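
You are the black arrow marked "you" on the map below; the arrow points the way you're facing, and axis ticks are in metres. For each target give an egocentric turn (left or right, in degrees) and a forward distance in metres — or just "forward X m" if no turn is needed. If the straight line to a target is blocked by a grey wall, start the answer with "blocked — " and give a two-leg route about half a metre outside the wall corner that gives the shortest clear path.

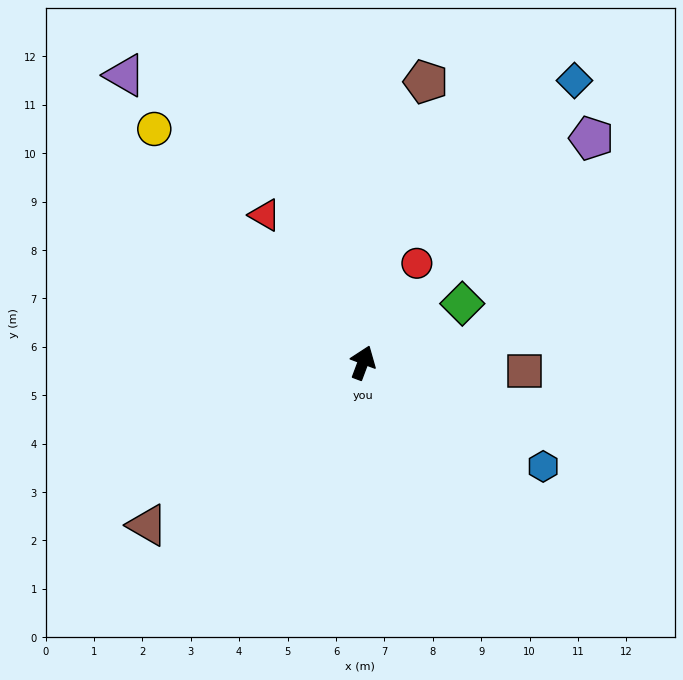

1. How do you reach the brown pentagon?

turn left 8°, forward 5.9 m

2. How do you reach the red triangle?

turn left 54°, forward 3.7 m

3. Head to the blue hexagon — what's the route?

turn right 99°, forward 4.3 m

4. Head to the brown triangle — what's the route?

turn left 148°, forward 5.6 m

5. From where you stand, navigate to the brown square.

turn right 73°, forward 3.3 m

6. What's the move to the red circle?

turn right 8°, forward 2.3 m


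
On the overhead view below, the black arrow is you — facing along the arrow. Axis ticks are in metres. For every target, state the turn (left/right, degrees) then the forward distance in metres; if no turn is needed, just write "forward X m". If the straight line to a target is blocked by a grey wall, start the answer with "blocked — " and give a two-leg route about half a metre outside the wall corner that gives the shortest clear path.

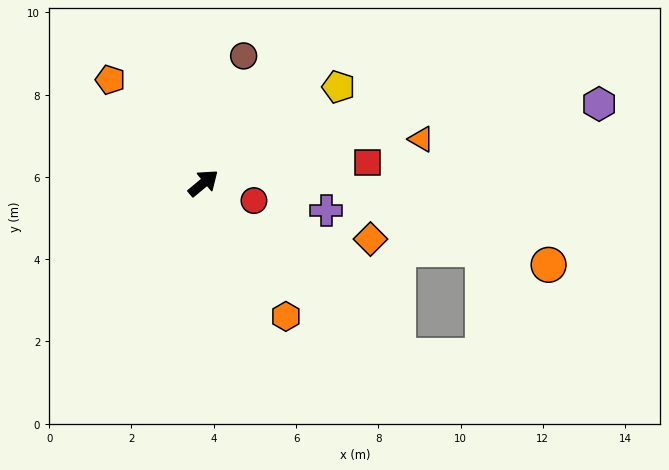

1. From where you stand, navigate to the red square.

turn right 33°, forward 4.0 m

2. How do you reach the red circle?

turn right 59°, forward 1.3 m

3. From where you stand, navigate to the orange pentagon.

turn left 92°, forward 3.4 m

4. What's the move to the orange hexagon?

turn right 98°, forward 3.8 m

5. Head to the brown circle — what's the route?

turn left 33°, forward 3.2 m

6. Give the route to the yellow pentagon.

turn right 4°, forward 4.0 m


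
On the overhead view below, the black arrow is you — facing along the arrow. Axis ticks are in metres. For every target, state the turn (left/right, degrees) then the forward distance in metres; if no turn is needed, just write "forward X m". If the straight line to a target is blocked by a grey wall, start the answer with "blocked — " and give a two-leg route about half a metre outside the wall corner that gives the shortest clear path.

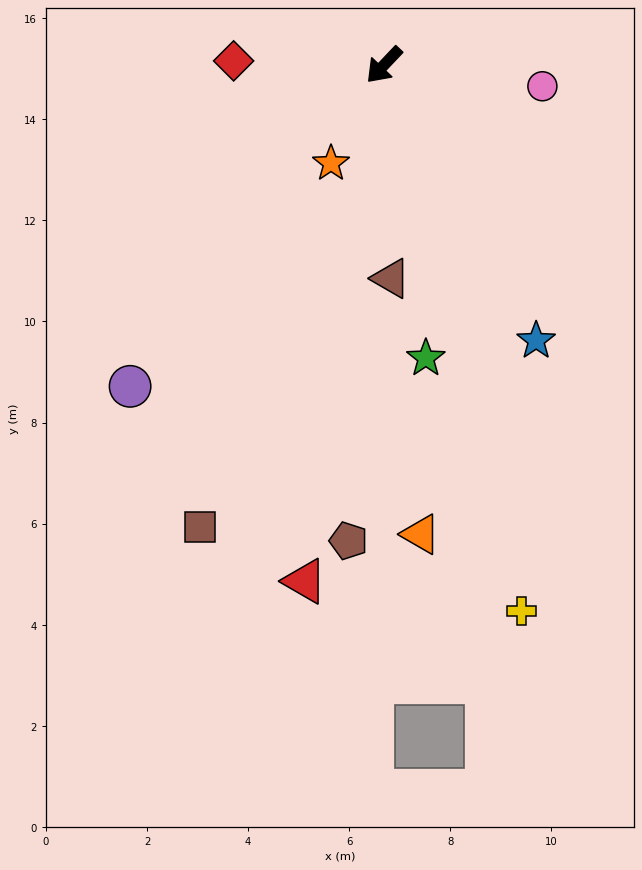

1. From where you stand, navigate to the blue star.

turn left 72°, forward 6.2 m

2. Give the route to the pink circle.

turn left 126°, forward 3.2 m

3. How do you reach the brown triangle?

turn left 45°, forward 4.2 m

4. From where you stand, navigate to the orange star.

turn left 15°, forward 2.2 m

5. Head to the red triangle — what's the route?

turn left 35°, forward 10.3 m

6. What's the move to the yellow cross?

turn left 58°, forward 11.1 m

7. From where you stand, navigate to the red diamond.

turn right 48°, forward 3.0 m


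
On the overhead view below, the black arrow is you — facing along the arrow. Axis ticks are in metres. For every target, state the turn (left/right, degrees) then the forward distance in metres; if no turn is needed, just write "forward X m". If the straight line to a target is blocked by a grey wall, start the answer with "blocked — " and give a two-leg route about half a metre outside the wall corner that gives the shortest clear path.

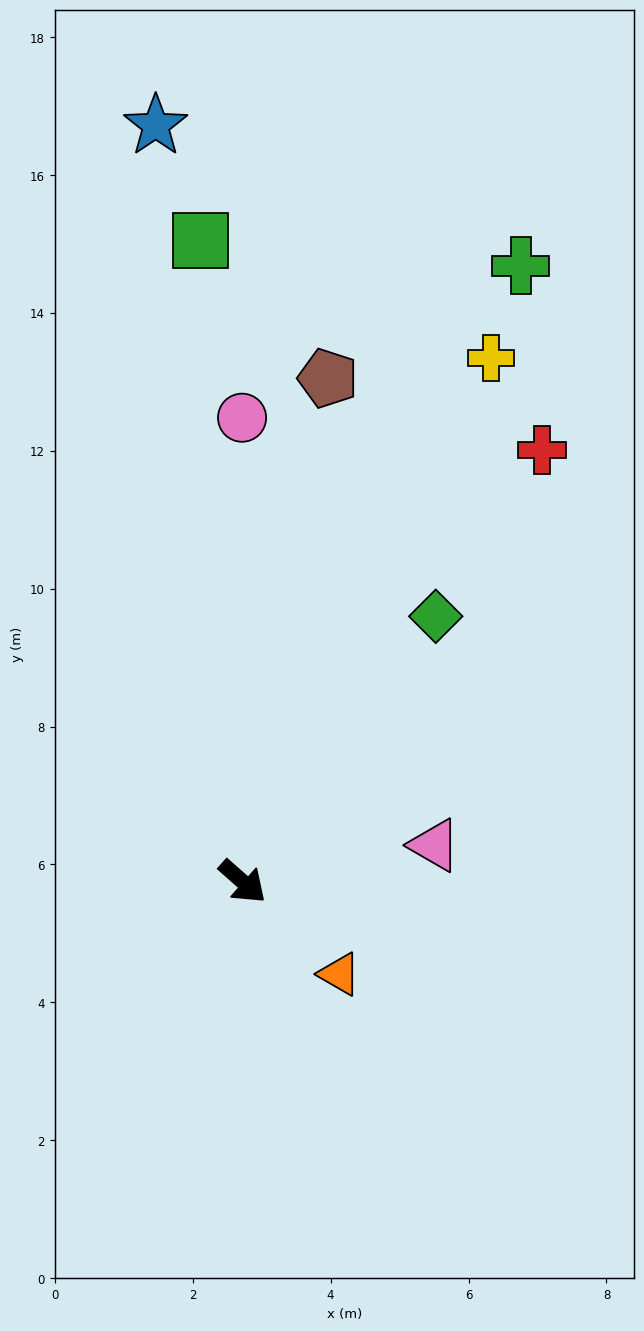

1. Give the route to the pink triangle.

turn left 52°, forward 2.8 m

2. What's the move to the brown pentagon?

turn left 122°, forward 7.4 m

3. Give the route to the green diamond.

turn left 95°, forward 4.8 m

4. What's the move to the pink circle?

turn left 132°, forward 6.7 m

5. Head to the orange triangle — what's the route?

turn right 2°, forward 1.9 m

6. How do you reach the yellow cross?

turn left 106°, forward 8.4 m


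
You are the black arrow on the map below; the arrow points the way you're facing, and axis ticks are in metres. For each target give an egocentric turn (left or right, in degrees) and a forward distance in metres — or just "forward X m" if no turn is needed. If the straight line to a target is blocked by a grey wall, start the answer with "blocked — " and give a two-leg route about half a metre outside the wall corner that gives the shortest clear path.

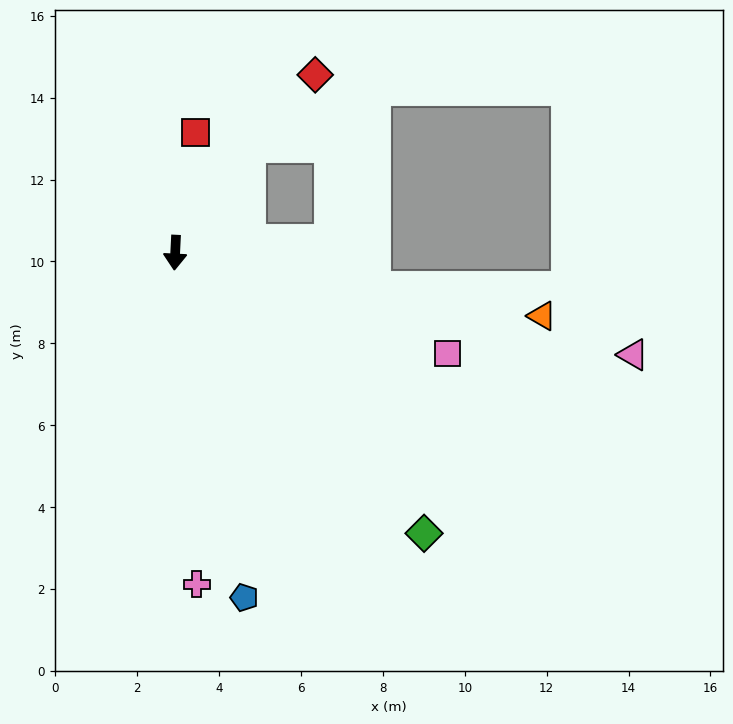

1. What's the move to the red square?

turn left 173°, forward 3.0 m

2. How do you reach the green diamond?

turn left 44°, forward 9.2 m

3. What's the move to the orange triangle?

turn left 83°, forward 9.1 m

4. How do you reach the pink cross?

turn left 7°, forward 8.1 m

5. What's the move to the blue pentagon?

turn left 14°, forward 8.6 m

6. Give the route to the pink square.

turn left 73°, forward 7.1 m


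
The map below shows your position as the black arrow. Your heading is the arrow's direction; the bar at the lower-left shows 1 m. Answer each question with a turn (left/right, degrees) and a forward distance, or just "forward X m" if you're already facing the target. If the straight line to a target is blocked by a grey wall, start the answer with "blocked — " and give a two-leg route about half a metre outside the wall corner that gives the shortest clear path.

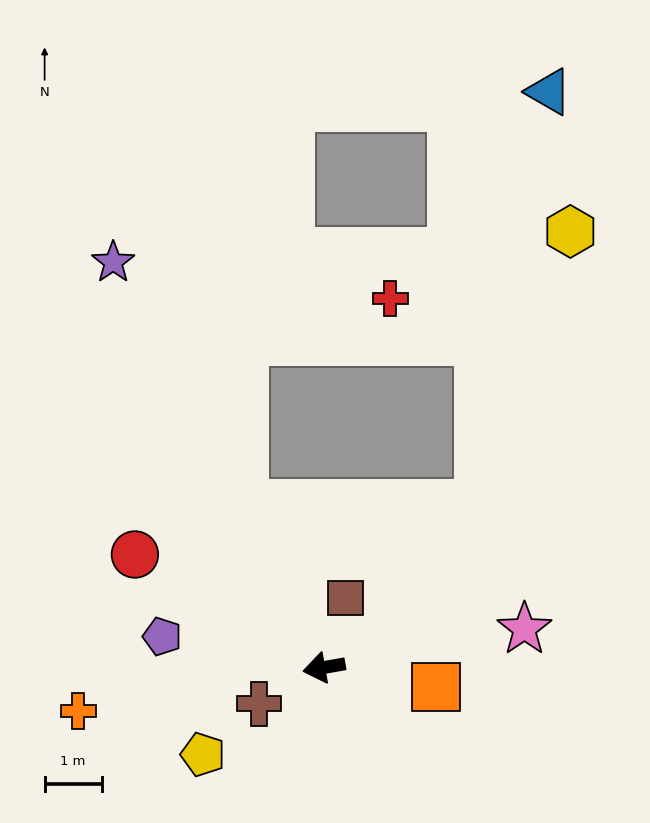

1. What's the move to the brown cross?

turn left 19°, forward 1.3 m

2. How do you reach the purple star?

turn right 73°, forward 8.0 m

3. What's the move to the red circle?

turn right 41°, forward 3.9 m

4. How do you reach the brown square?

turn right 117°, forward 1.3 m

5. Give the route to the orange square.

turn left 160°, forward 2.0 m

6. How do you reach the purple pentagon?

turn right 21°, forward 2.9 m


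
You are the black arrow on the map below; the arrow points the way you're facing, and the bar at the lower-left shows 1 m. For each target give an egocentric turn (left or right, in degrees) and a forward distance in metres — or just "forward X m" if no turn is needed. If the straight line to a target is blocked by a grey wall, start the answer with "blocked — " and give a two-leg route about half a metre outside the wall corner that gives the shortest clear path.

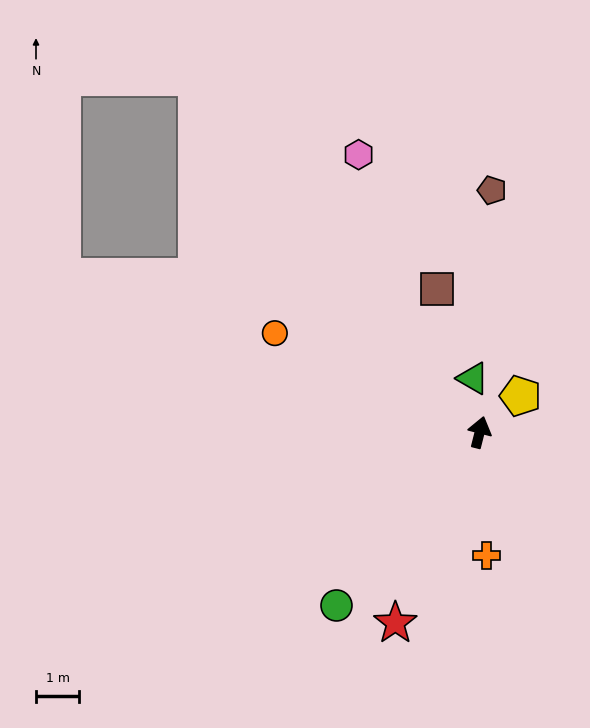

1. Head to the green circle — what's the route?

turn left 155°, forward 5.2 m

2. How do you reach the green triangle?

turn left 21°, forward 1.3 m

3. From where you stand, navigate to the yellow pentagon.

turn right 34°, forward 1.3 m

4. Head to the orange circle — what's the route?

turn left 78°, forward 5.2 m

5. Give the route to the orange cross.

turn right 163°, forward 2.8 m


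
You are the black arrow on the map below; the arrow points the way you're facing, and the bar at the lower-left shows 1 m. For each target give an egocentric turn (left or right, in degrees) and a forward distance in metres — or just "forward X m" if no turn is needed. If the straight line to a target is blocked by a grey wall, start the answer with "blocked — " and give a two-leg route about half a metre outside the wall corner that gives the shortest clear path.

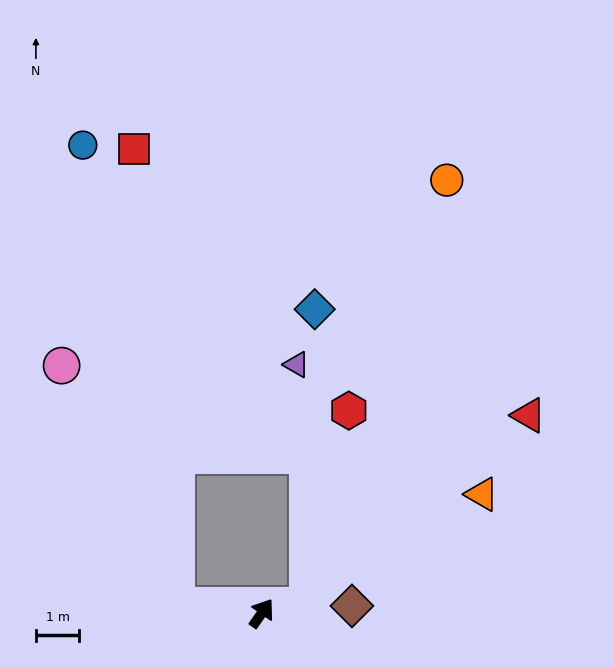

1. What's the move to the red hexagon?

blocked — turn right 46°, forward 1.1 m, then turn left 69°, forward 4.6 m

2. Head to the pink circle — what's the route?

blocked — turn left 120°, forward 2.0 m, then turn right 60°, forward 6.2 m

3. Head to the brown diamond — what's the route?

turn right 51°, forward 2.1 m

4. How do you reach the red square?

blocked — turn left 120°, forward 2.0 m, then turn right 80°, forward 10.6 m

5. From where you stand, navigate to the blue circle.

blocked — turn left 120°, forward 2.0 m, then turn right 74°, forward 10.9 m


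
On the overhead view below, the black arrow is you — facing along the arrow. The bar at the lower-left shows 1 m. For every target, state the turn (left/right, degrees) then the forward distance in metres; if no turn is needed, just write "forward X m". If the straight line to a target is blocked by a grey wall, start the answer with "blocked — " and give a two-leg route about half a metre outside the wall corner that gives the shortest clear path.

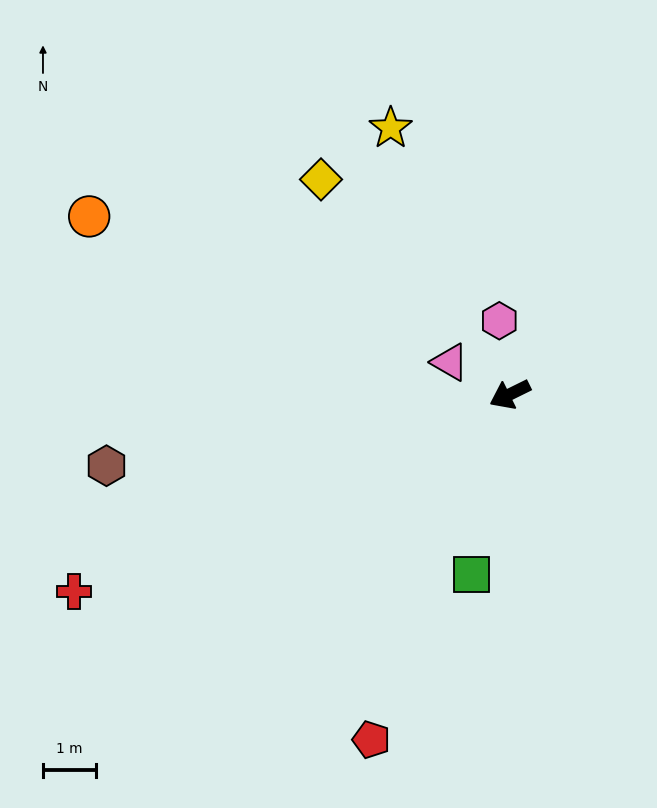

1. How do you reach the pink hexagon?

turn right 108°, forward 1.4 m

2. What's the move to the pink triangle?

turn right 54°, forward 1.3 m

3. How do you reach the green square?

turn left 52°, forward 3.5 m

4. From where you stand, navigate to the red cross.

forward 9.0 m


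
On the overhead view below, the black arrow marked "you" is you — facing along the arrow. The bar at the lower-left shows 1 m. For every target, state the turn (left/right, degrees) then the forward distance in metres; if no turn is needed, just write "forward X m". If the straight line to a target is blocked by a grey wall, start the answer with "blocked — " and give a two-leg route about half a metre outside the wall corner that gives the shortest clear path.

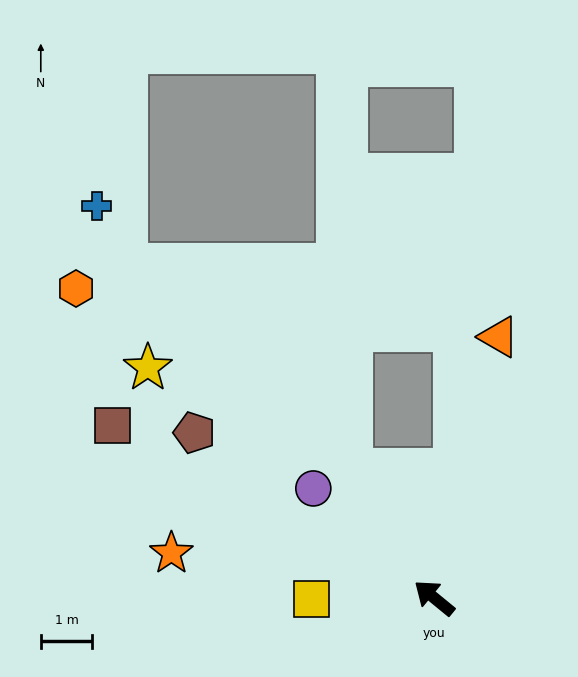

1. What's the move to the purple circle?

turn right 3°, forward 3.2 m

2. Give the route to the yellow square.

turn left 40°, forward 2.4 m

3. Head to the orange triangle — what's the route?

turn right 65°, forward 5.2 m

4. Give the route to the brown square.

turn left 11°, forward 7.1 m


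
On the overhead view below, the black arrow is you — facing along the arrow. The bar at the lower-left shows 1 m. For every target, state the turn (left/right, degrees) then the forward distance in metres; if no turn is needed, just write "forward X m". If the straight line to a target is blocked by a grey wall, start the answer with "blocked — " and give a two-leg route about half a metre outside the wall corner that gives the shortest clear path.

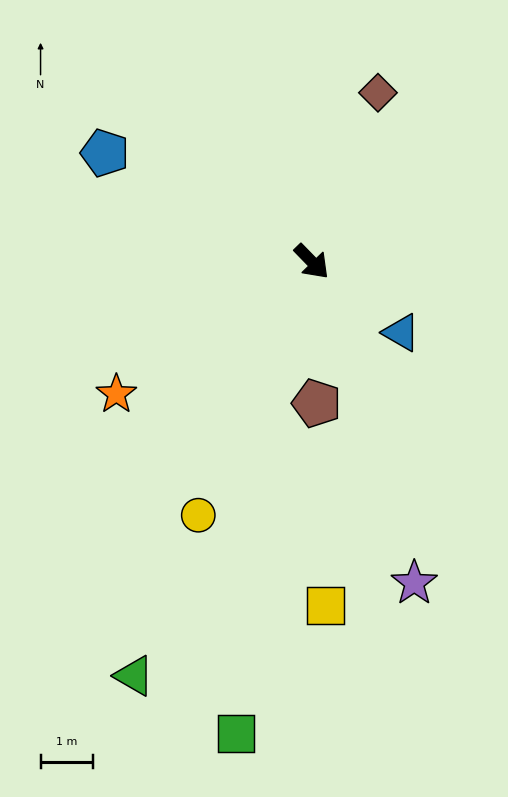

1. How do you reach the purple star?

turn right 27°, forward 6.4 m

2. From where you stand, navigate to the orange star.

turn right 100°, forward 4.5 m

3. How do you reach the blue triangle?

turn left 7°, forward 2.2 m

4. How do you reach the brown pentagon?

turn right 42°, forward 2.7 m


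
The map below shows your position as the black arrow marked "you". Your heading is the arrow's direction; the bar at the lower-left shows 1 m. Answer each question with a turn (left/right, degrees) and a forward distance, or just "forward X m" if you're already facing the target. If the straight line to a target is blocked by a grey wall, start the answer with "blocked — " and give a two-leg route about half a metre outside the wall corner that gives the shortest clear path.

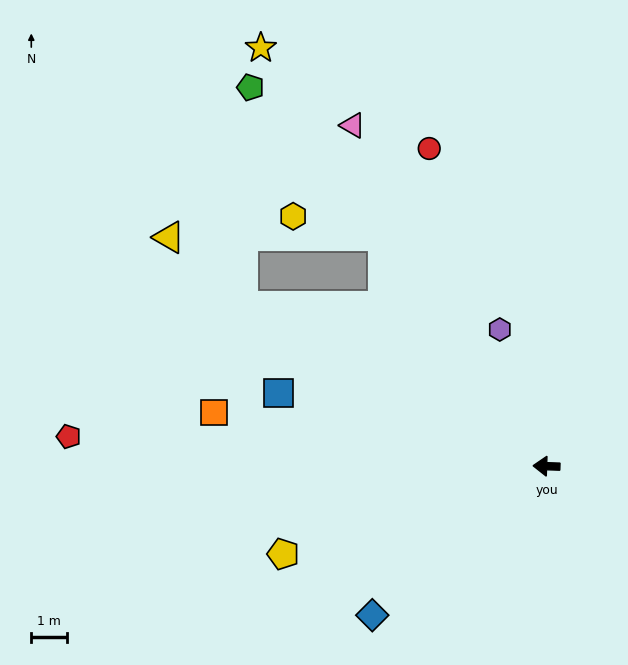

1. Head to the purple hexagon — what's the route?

turn right 69°, forward 4.1 m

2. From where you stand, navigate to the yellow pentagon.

turn left 20°, forward 7.8 m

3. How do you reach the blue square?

turn right 13°, forward 7.8 m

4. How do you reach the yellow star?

turn right 54°, forward 14.2 m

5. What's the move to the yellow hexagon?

blocked — turn right 53°, forward 8.0 m, then turn left 43°, forward 2.6 m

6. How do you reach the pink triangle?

turn right 58°, forward 11.0 m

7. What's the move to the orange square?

turn right 7°, forward 9.5 m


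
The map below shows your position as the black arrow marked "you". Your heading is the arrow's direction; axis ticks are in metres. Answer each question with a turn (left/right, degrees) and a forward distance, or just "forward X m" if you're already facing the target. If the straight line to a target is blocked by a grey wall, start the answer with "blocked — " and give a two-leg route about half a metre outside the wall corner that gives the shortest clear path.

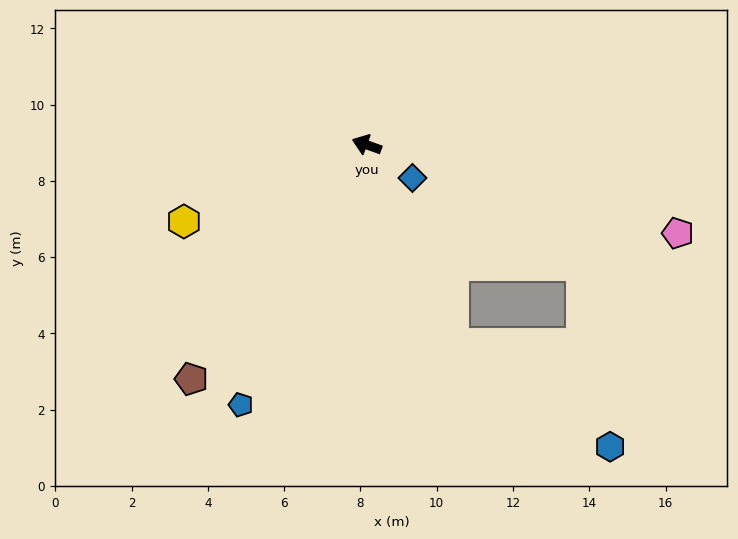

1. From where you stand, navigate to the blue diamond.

turn left 164°, forward 1.5 m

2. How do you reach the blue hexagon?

blocked — turn left 133°, forward 5.7 m, then turn left 34°, forward 4.9 m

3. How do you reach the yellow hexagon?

turn left 42°, forward 5.2 m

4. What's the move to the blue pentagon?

turn left 84°, forward 7.6 m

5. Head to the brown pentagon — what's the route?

turn left 73°, forward 7.7 m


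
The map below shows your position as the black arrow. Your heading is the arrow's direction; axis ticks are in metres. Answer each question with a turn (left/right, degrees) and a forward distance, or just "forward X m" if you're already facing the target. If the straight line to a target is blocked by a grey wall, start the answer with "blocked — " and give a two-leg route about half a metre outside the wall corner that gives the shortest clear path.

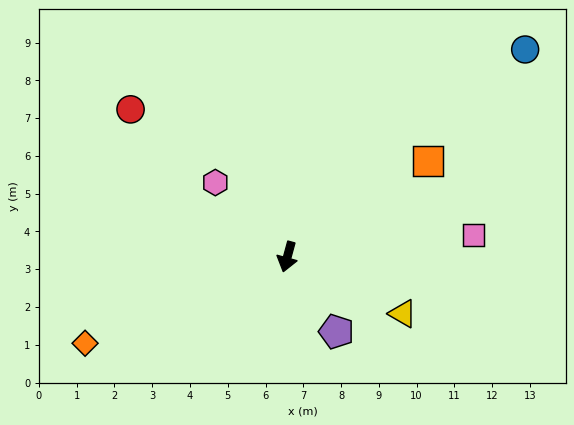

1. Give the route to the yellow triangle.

turn left 79°, forward 3.4 m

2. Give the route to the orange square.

turn left 140°, forward 4.5 m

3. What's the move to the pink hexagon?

turn right 121°, forward 2.7 m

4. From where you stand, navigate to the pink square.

turn left 112°, forward 5.0 m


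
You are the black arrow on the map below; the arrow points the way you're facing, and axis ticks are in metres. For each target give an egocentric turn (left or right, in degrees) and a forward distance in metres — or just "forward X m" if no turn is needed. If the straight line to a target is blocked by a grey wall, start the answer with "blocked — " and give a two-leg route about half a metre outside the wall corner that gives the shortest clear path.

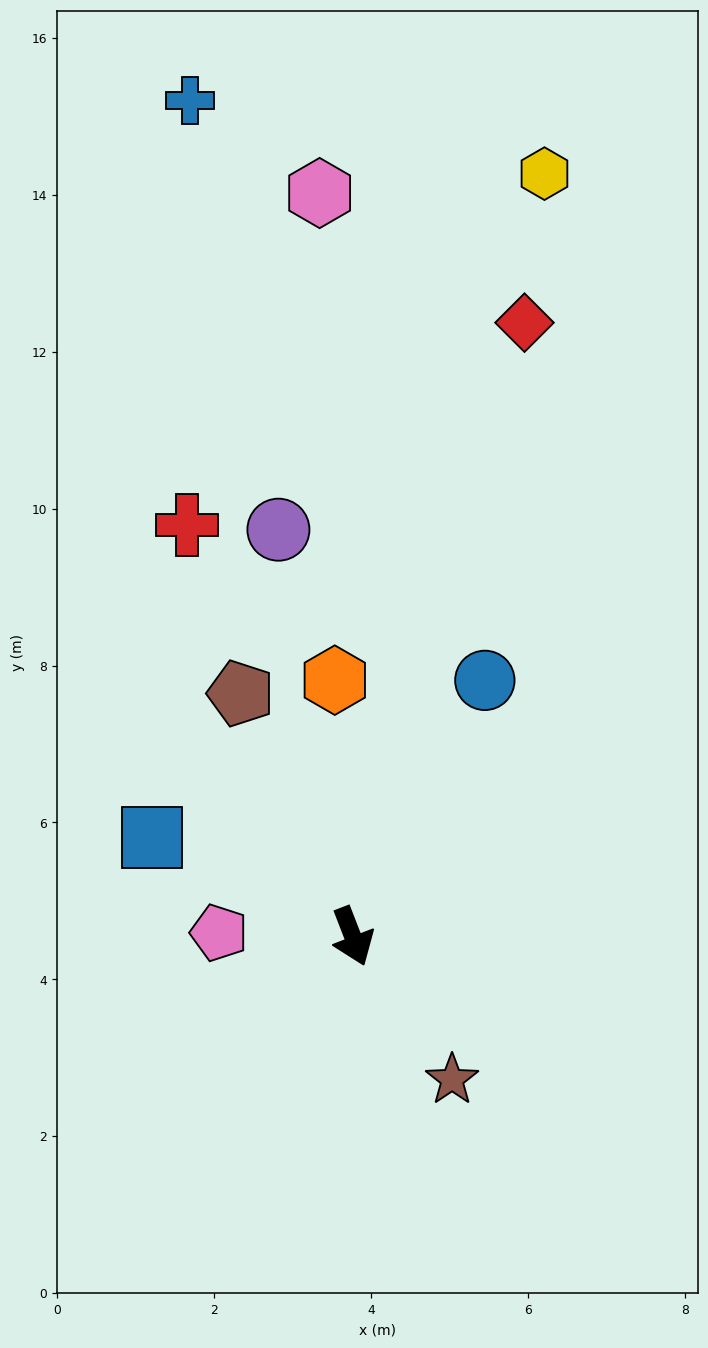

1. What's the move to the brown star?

turn left 14°, forward 2.2 m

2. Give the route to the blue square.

turn right 137°, forward 2.9 m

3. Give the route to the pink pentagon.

turn right 113°, forward 1.7 m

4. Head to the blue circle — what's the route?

turn left 131°, forward 3.7 m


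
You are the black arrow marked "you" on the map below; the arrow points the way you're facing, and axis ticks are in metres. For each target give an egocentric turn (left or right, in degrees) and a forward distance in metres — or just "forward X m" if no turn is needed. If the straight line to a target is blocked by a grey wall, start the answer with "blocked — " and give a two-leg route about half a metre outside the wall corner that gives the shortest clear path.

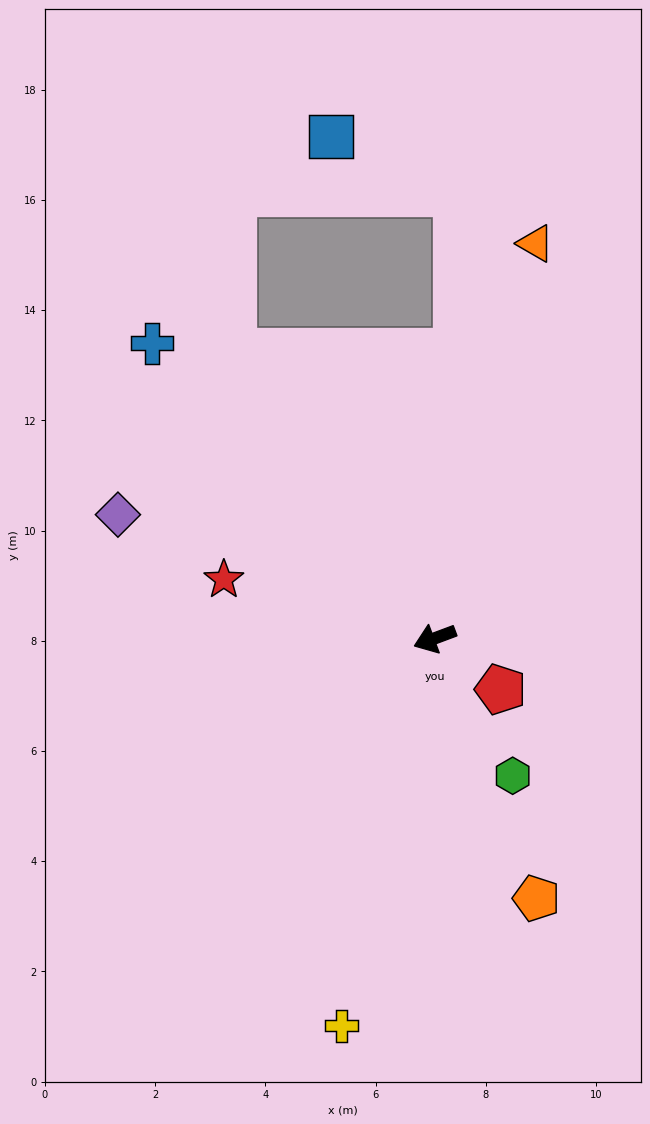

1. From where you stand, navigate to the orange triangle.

turn right 125°, forward 7.4 m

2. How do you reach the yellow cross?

turn left 56°, forward 7.2 m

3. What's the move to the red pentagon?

turn left 122°, forward 1.5 m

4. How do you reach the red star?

turn right 36°, forward 4.0 m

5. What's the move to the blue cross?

turn right 67°, forward 7.4 m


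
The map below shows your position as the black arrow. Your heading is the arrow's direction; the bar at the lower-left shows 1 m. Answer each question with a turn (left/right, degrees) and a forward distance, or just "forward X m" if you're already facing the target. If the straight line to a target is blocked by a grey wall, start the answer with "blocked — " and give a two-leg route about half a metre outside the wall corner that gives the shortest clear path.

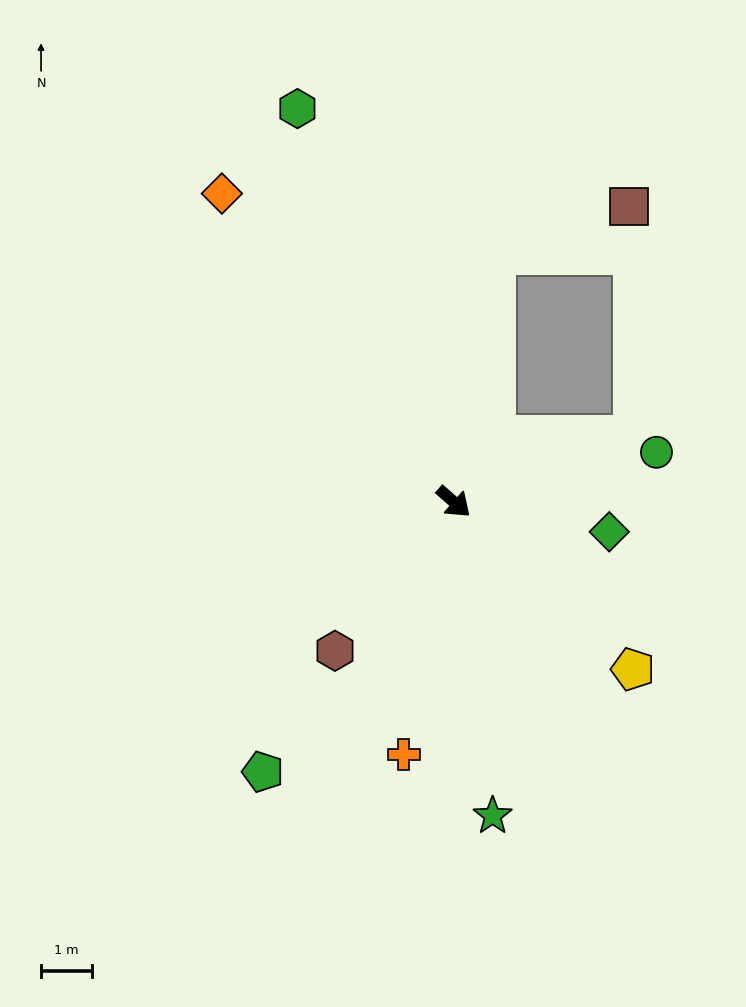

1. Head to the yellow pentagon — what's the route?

forward 4.8 m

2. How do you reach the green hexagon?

turn left 153°, forward 8.2 m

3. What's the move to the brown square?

blocked — turn left 122°, forward 4.9 m, then turn right 62°, forward 2.8 m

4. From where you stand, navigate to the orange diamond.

turn left 168°, forward 7.5 m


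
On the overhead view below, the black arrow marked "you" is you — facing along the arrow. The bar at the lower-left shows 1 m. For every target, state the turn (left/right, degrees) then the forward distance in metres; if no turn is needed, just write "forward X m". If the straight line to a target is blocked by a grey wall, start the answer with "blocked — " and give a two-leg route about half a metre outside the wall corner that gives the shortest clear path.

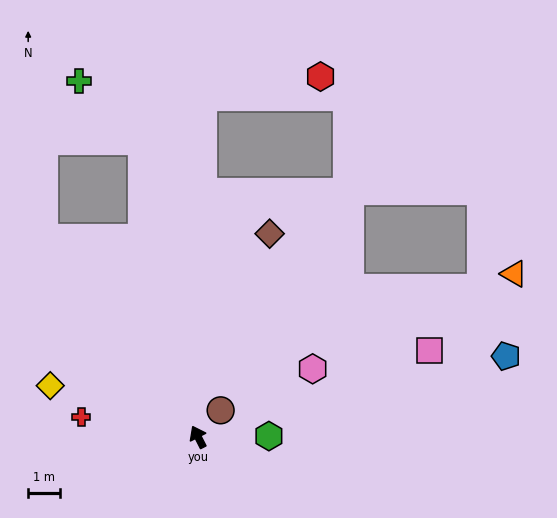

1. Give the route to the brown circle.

turn right 67°, forward 1.1 m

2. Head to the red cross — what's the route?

turn left 53°, forward 3.7 m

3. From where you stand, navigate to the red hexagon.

blocked — turn right 28°, forward 10.7 m, then turn right 79°, forward 3.8 m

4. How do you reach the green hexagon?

turn right 116°, forward 2.2 m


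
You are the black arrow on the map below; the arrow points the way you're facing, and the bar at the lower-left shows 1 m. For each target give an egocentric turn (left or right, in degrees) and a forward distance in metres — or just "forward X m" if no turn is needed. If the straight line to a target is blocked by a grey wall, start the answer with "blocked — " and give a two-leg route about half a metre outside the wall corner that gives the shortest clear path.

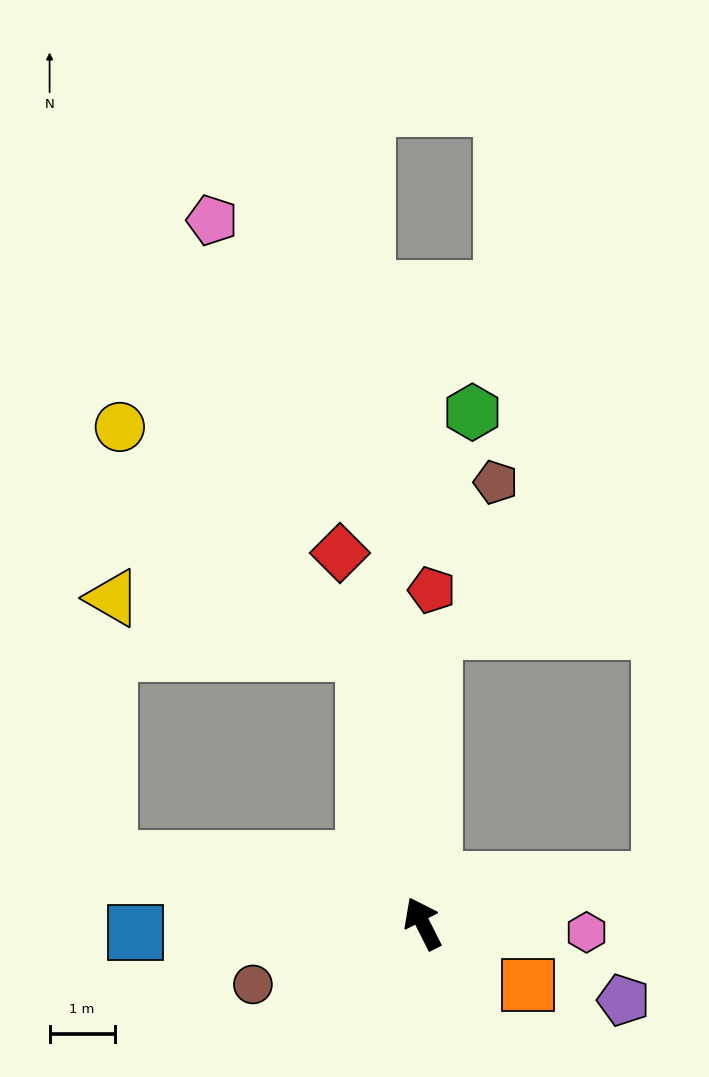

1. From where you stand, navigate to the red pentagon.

turn right 28°, forward 5.1 m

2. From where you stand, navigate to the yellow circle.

blocked — turn right 14°, forward 4.2 m, then turn left 34°, forward 5.1 m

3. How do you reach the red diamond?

turn right 14°, forward 5.8 m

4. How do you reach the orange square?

turn right 147°, forward 1.9 m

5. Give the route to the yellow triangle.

blocked — turn right 14°, forward 4.2 m, then turn left 65°, forward 3.9 m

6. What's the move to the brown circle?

turn left 83°, forward 2.8 m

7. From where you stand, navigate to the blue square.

turn left 65°, forward 4.4 m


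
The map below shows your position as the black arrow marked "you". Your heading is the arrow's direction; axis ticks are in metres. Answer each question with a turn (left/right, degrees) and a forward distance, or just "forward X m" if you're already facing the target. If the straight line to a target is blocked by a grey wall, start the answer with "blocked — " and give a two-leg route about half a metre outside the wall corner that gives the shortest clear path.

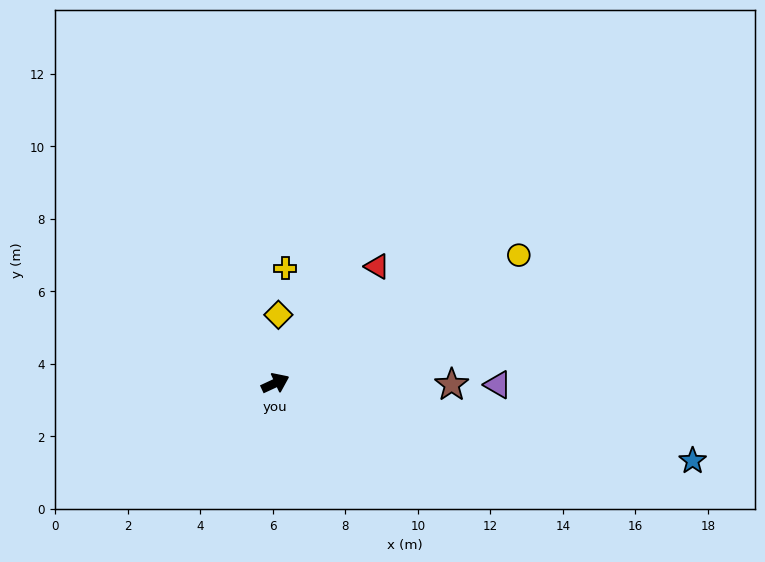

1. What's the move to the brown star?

turn right 25°, forward 4.9 m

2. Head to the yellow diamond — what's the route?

turn left 63°, forward 1.9 m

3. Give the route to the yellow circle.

turn left 3°, forward 7.6 m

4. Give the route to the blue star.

turn right 35°, forward 11.7 m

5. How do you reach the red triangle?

turn left 24°, forward 4.3 m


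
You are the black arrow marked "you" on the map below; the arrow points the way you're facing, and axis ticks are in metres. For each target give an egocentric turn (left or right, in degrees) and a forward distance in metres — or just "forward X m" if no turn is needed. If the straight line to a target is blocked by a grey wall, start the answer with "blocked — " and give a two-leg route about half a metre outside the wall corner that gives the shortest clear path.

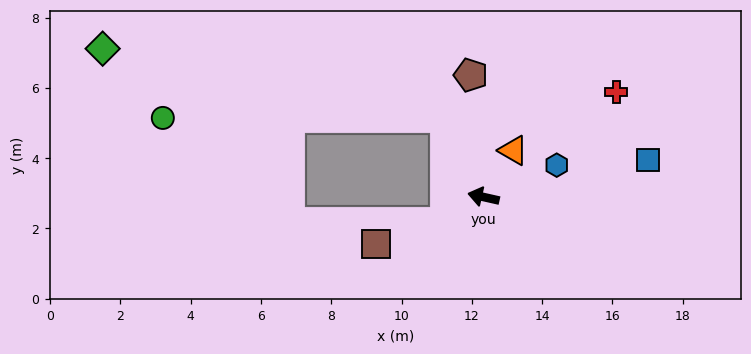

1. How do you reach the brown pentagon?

turn right 71°, forward 3.5 m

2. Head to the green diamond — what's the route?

blocked — turn right 51°, forward 2.5 m, then turn left 52°, forward 9.9 m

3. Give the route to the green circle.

blocked — turn right 51°, forward 2.5 m, then turn left 64°, forward 8.0 m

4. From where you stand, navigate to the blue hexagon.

turn right 144°, forward 2.3 m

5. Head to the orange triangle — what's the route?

turn right 110°, forward 1.6 m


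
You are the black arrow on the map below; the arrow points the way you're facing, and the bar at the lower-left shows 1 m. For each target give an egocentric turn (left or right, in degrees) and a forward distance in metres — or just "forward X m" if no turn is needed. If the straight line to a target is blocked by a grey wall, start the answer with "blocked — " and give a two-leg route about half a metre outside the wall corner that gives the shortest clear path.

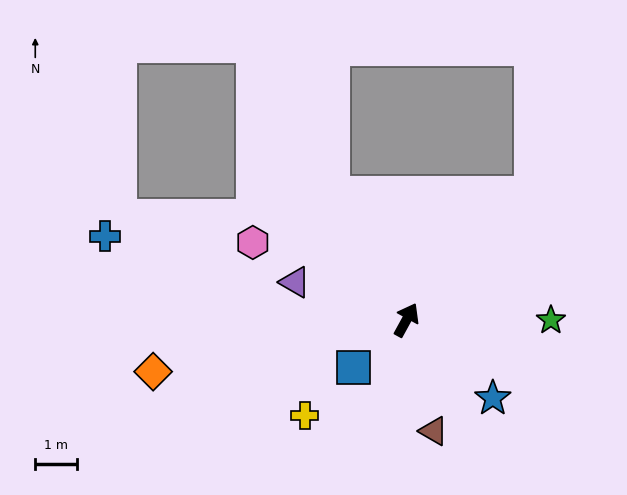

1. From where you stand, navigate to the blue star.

turn right 103°, forward 2.8 m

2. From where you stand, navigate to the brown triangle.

turn right 138°, forward 2.7 m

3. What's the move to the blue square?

turn left 161°, forward 1.7 m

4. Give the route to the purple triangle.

turn left 100°, forward 2.8 m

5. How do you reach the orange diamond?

turn left 130°, forward 6.1 m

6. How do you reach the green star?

turn right 61°, forward 3.4 m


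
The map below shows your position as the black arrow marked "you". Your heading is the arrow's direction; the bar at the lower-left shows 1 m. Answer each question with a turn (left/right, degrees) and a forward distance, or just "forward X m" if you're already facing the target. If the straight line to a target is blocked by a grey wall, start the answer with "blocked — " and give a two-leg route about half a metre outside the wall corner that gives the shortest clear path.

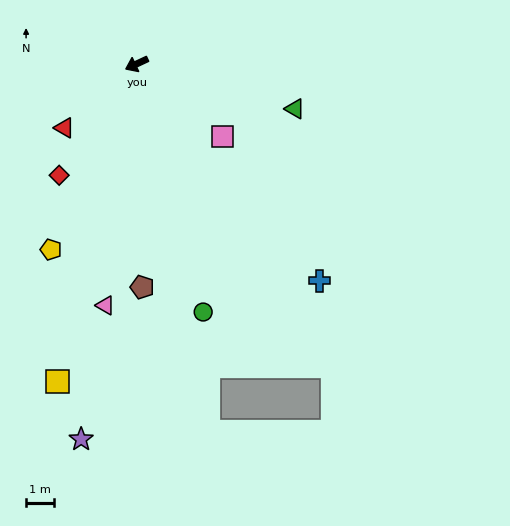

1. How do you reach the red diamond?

turn left 30°, forward 4.8 m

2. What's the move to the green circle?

turn left 80°, forward 9.1 m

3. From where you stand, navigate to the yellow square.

turn left 51°, forward 11.6 m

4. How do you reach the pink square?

turn left 115°, forward 4.0 m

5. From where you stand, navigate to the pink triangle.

turn left 58°, forward 8.6 m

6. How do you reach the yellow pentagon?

turn left 40°, forward 7.2 m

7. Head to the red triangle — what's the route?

turn left 16°, forward 3.4 m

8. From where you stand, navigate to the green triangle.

turn left 139°, forward 5.8 m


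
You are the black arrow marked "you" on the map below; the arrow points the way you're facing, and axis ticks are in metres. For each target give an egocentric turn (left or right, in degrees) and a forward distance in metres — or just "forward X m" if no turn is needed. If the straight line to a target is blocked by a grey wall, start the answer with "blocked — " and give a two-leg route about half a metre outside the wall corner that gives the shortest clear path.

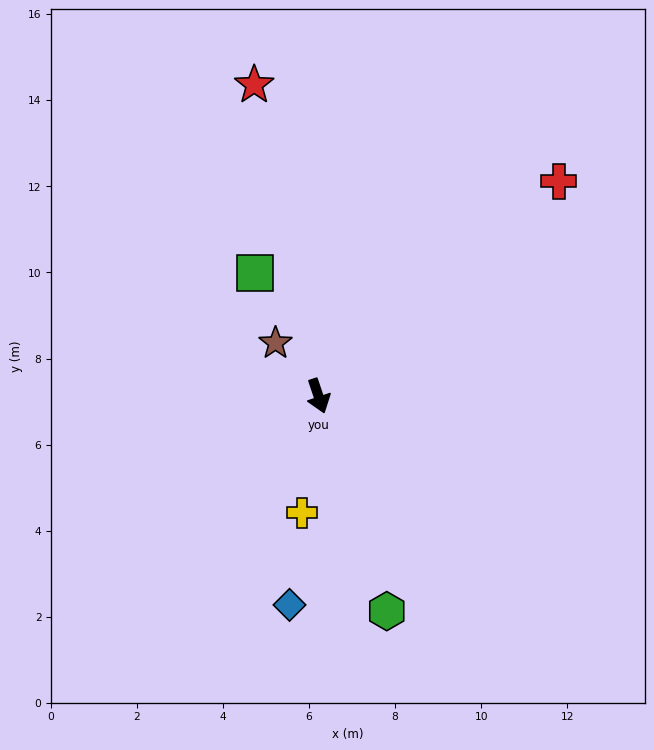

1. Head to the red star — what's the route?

turn left 173°, forward 7.4 m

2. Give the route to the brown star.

turn right 160°, forward 1.6 m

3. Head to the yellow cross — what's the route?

turn right 27°, forward 2.7 m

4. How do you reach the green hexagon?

forward 5.2 m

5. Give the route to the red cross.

turn left 113°, forward 7.5 m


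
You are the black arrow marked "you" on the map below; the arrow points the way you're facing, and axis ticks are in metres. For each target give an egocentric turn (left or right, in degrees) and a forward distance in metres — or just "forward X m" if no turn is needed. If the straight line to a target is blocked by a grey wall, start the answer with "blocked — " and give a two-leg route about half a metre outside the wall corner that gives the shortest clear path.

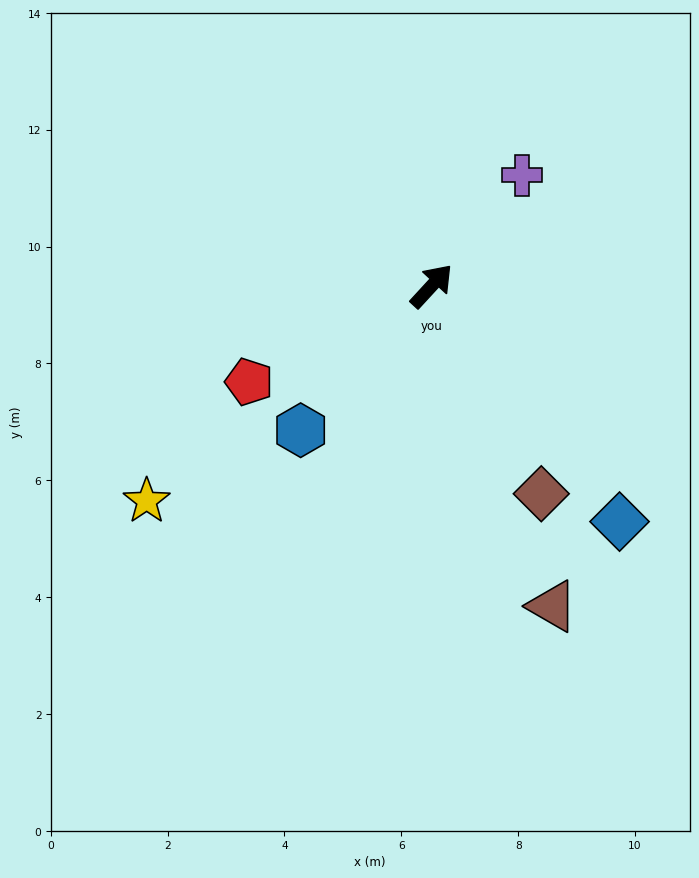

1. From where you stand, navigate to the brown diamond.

turn right 110°, forward 4.0 m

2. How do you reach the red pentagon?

turn left 160°, forward 3.5 m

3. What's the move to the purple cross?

turn left 3°, forward 2.4 m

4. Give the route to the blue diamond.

turn right 99°, forward 5.2 m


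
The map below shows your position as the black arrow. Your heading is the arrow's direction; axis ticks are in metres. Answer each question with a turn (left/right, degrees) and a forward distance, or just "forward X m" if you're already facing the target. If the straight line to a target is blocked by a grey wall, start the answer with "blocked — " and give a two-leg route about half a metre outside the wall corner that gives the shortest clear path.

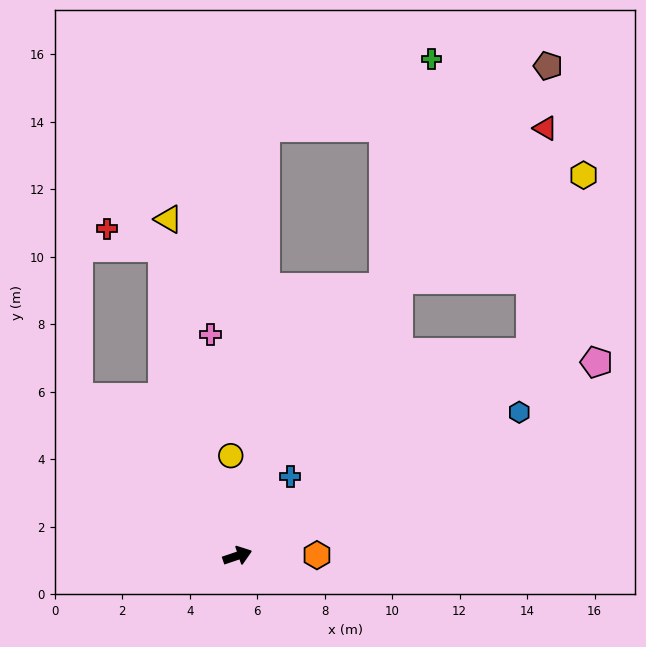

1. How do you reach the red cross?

blocked — turn left 85°, forward 9.4 m, then turn left 57°, forward 1.7 m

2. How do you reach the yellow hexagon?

blocked — turn left 16°, forward 10.6 m, then turn left 39°, forward 5.5 m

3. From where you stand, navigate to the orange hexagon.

turn right 18°, forward 2.4 m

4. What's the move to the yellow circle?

turn left 75°, forward 3.0 m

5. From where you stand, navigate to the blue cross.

turn left 38°, forward 2.8 m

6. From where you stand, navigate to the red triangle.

blocked — turn left 16°, forward 10.6 m, then turn left 51°, forward 6.7 m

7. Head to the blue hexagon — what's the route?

turn left 8°, forward 9.4 m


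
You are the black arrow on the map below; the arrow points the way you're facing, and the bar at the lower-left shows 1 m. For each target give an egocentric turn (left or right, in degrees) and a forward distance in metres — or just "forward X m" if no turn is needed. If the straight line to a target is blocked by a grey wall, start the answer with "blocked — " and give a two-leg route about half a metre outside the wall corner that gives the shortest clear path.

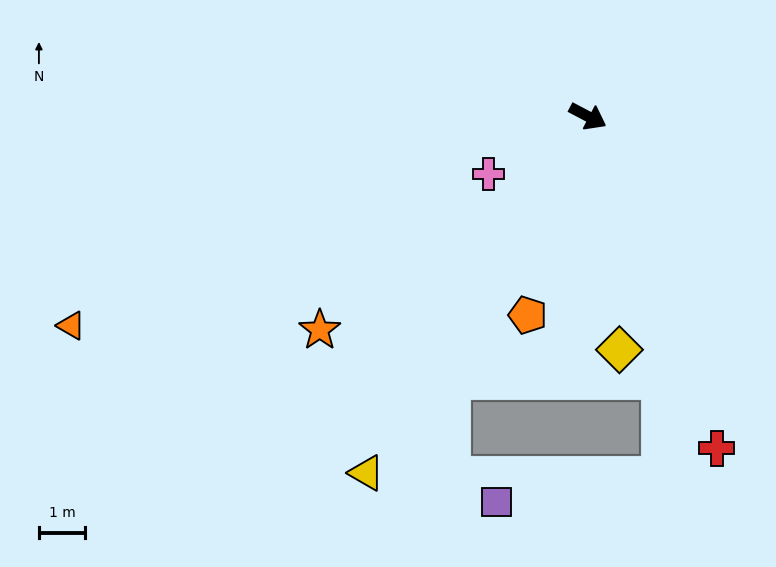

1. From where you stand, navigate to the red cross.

turn right 41°, forward 7.7 m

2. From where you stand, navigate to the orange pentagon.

turn right 79°, forward 4.5 m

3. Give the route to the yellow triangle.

turn right 94°, forward 9.1 m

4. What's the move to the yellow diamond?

turn right 55°, forward 5.1 m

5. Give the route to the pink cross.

turn right 122°, forward 2.5 m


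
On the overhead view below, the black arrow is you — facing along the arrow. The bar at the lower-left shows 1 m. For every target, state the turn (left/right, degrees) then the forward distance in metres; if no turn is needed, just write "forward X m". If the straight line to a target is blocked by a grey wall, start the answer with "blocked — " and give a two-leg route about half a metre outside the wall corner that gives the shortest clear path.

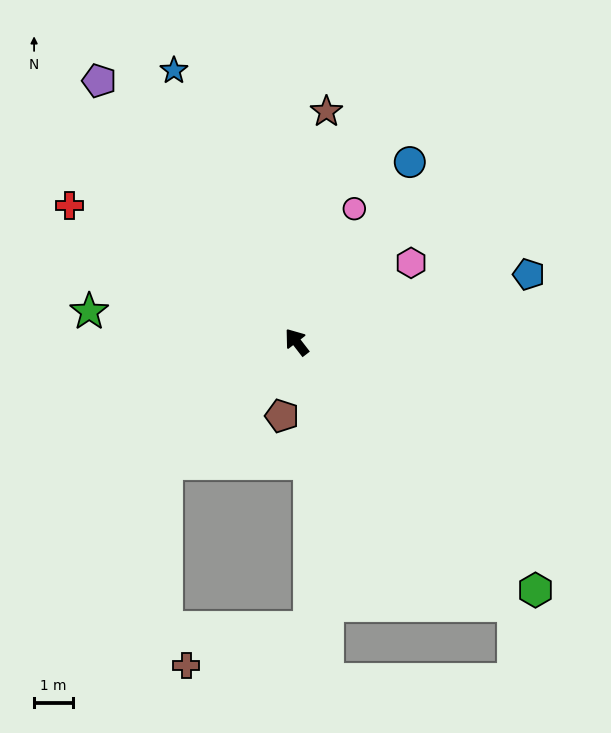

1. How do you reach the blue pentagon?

turn right 111°, forward 6.3 m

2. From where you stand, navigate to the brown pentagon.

turn left 131°, forward 1.9 m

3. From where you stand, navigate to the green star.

turn left 44°, forward 5.4 m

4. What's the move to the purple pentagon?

forward 8.5 m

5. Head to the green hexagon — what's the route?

turn right 174°, forward 8.9 m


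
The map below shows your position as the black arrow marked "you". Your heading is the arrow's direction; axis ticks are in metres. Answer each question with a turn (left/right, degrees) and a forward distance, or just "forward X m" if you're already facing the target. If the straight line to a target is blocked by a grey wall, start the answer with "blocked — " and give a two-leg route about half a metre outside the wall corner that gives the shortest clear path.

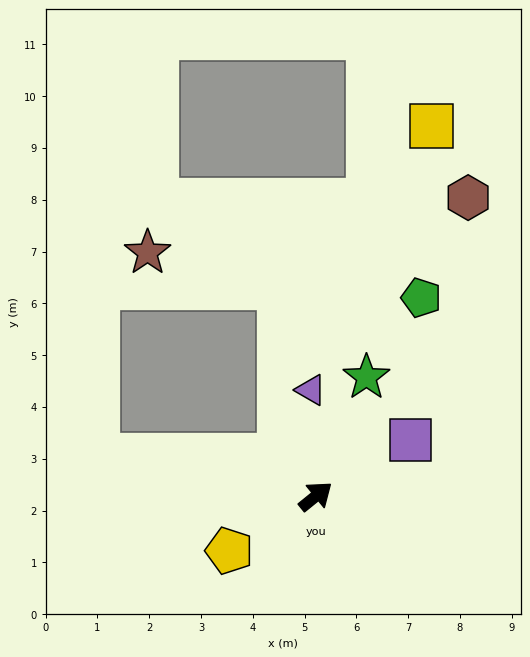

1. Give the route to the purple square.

turn right 8°, forward 2.1 m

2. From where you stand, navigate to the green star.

turn left 28°, forward 2.5 m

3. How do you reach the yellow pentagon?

turn left 173°, forward 2.0 m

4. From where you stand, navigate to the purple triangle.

turn left 54°, forward 2.1 m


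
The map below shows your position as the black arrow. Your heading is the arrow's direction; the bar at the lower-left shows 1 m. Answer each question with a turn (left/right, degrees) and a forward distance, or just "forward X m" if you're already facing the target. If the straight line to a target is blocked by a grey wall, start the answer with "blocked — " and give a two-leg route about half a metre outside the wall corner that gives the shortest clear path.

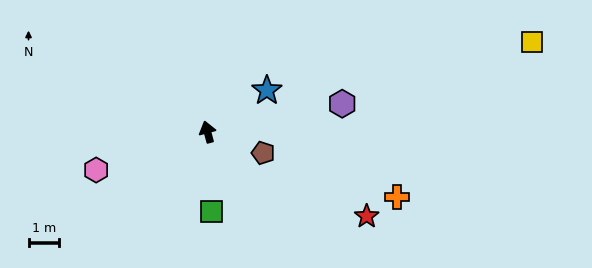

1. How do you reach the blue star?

turn right 70°, forward 2.4 m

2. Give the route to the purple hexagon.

turn right 93°, forward 4.5 m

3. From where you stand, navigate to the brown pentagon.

turn right 126°, forward 1.9 m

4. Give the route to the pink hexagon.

turn left 94°, forward 3.8 m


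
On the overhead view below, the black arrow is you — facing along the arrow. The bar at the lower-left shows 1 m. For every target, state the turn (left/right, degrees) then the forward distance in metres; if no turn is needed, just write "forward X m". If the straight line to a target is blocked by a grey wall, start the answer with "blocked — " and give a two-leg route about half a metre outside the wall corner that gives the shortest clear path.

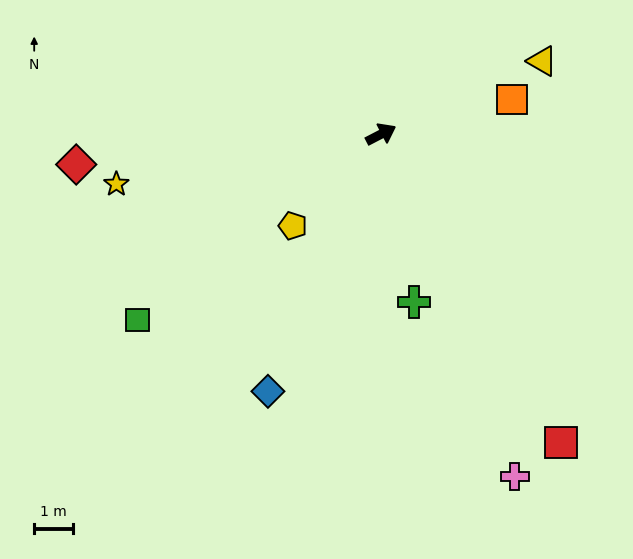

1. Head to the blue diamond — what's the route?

turn right 141°, forward 7.3 m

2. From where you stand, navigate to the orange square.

turn right 13°, forward 3.5 m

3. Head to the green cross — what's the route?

turn right 106°, forward 4.4 m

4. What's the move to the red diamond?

turn left 158°, forward 8.0 m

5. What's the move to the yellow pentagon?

turn right 161°, forward 3.3 m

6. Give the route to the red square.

turn right 87°, forward 9.3 m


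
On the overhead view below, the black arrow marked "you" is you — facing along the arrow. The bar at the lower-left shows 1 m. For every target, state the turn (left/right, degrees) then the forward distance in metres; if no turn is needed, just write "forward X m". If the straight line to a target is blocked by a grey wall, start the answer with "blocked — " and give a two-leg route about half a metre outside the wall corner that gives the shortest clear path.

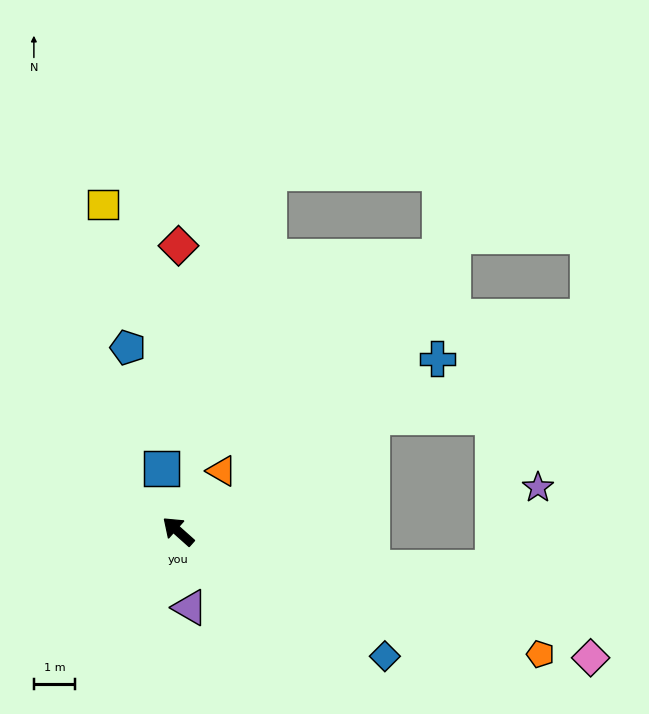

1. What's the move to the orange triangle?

turn right 84°, forward 1.8 m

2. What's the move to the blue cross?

turn right 105°, forward 7.5 m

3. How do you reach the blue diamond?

turn right 169°, forward 5.8 m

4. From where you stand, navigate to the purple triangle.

turn left 140°, forward 1.9 m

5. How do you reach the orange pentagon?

turn right 157°, forward 9.2 m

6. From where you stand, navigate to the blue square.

turn right 34°, forward 1.6 m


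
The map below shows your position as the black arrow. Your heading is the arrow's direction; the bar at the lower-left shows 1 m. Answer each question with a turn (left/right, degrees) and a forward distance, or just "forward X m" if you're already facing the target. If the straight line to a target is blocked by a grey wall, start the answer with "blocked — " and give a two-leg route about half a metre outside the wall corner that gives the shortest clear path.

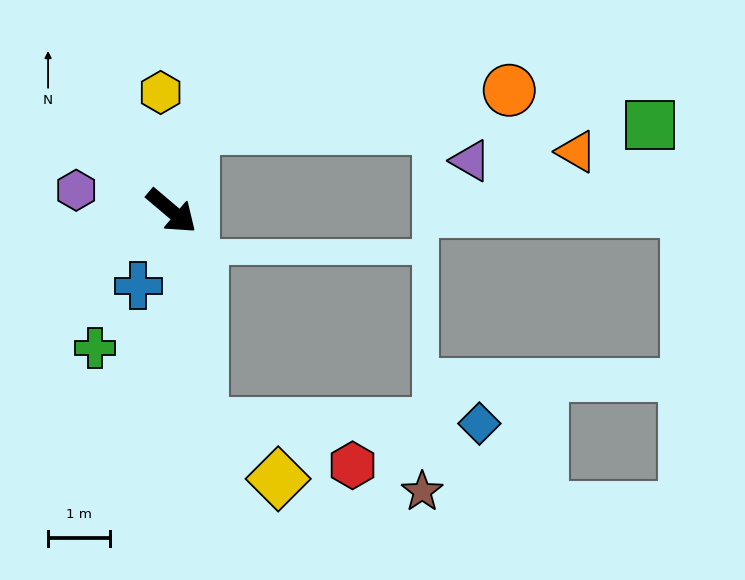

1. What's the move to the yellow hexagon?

turn left 135°, forward 1.9 m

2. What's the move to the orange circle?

blocked — turn left 116°, forward 1.4 m, then turn right 69°, forward 5.1 m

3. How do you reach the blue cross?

turn right 74°, forward 1.3 m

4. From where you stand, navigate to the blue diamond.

blocked — turn right 42°, forward 3.5 m, then turn left 82°, forward 4.5 m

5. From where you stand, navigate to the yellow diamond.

blocked — turn right 42°, forward 3.5 m, then turn left 46°, forward 1.5 m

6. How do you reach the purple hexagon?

turn right 152°, forward 1.6 m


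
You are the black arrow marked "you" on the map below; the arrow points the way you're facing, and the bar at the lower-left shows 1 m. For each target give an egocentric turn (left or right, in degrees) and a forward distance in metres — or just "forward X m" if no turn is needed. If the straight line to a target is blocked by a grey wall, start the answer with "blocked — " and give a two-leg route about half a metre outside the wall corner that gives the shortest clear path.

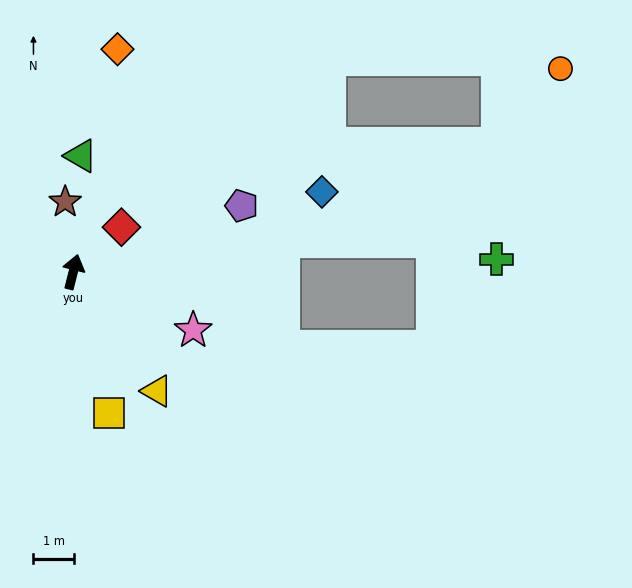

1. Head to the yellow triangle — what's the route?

turn right 131°, forward 3.6 m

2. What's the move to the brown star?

turn left 21°, forward 1.7 m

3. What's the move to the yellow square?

turn right 152°, forward 3.6 m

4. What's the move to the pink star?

turn right 102°, forward 3.3 m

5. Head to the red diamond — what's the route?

turn right 33°, forward 1.6 m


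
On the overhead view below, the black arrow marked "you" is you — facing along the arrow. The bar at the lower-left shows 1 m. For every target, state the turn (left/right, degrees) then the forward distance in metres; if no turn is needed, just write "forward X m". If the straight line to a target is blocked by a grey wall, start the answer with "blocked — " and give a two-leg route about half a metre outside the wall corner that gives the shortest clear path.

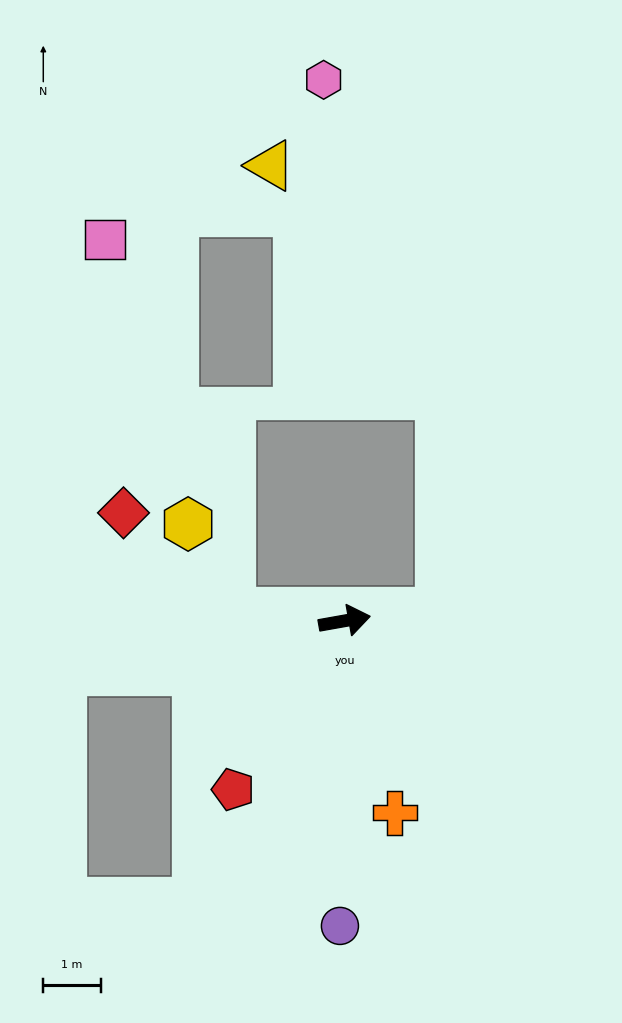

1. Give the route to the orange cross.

turn right 85°, forward 3.5 m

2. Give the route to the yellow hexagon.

blocked — turn left 165°, forward 2.0 m, then turn right 59°, forward 1.7 m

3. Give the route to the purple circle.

turn right 101°, forward 5.3 m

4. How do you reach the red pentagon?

turn right 134°, forward 3.5 m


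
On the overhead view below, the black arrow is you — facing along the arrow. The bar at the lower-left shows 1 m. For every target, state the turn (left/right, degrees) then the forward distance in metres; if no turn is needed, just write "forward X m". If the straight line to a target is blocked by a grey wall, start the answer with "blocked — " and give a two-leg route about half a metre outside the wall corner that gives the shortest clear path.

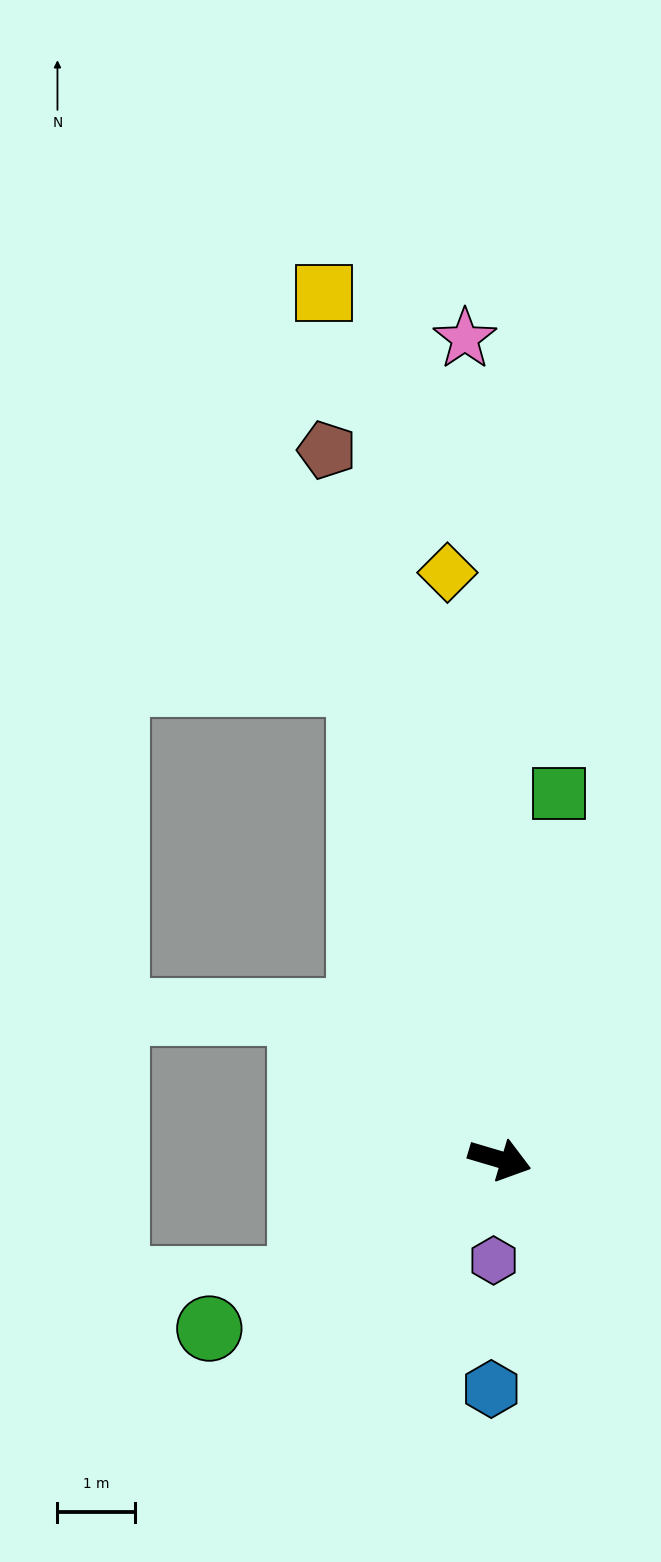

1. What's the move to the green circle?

turn right 133°, forward 4.3 m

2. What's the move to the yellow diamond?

turn left 112°, forward 7.6 m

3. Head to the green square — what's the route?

turn left 97°, forward 4.8 m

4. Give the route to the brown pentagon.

turn left 120°, forward 9.4 m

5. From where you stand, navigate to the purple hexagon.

turn right 77°, forward 1.3 m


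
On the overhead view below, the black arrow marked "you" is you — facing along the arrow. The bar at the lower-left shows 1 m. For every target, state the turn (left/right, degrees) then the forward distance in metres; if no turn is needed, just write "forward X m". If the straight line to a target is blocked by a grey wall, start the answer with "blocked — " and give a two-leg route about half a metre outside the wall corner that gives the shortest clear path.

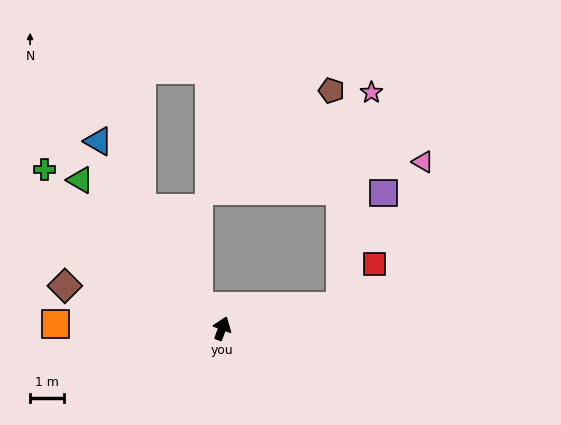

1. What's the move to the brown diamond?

turn left 95°, forward 4.9 m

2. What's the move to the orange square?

turn left 109°, forward 5.0 m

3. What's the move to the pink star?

blocked — turn right 59°, forward 3.6 m, then turn left 71°, forward 6.4 m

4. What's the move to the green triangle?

turn left 64°, forward 6.1 m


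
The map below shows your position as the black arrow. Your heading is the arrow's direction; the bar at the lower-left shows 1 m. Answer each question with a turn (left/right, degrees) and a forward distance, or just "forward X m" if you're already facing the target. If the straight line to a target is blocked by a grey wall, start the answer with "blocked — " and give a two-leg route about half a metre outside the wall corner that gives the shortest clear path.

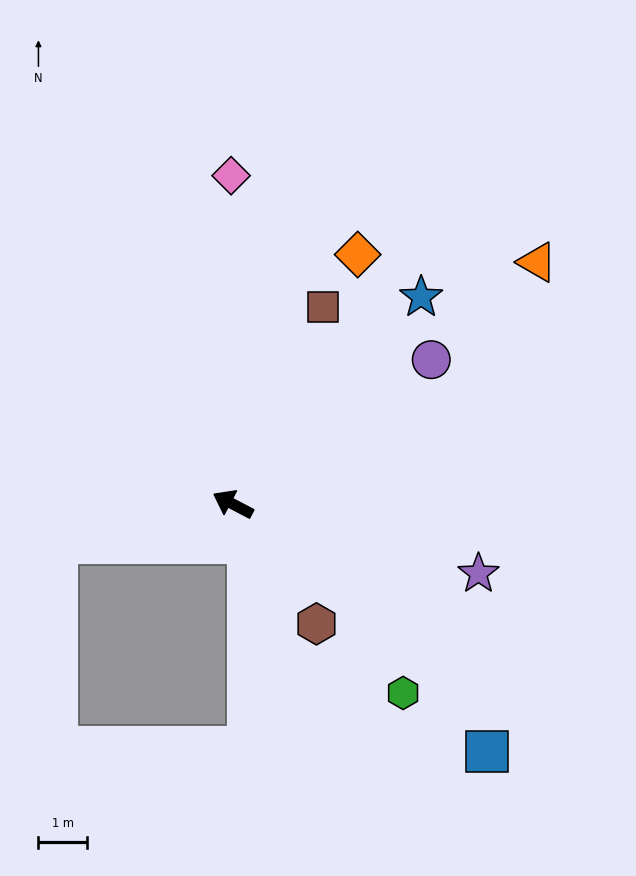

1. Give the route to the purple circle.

turn right 116°, forward 5.0 m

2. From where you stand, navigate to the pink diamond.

turn right 62°, forward 6.7 m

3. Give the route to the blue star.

turn right 105°, forward 5.7 m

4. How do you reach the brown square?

turn right 87°, forward 4.5 m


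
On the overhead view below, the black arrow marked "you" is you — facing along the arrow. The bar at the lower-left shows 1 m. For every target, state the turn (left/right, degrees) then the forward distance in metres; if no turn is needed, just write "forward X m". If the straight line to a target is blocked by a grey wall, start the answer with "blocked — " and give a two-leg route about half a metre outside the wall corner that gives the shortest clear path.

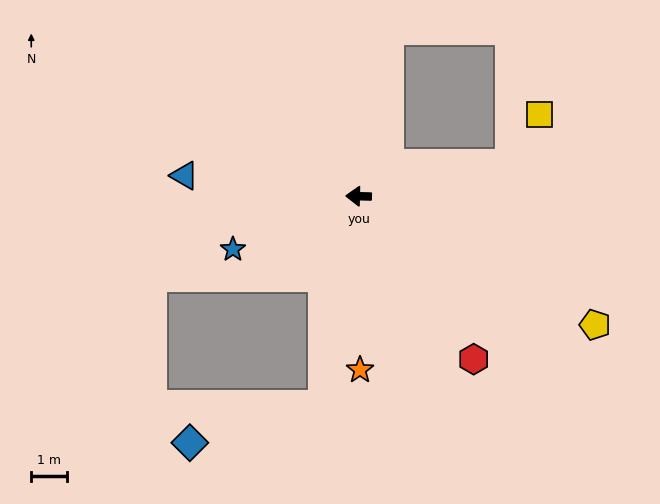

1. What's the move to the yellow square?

blocked — turn right 166°, forward 4.4 m, then turn left 46°, forward 1.6 m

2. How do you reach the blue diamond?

blocked — turn left 82°, forward 6.0 m, then turn right 65°, forward 3.9 m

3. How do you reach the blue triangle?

turn right 5°, forward 5.0 m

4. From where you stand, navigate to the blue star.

turn left 24°, forward 3.9 m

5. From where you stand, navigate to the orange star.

turn left 92°, forward 4.9 m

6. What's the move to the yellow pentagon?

turn left 153°, forward 7.6 m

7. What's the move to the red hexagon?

turn left 127°, forward 5.6 m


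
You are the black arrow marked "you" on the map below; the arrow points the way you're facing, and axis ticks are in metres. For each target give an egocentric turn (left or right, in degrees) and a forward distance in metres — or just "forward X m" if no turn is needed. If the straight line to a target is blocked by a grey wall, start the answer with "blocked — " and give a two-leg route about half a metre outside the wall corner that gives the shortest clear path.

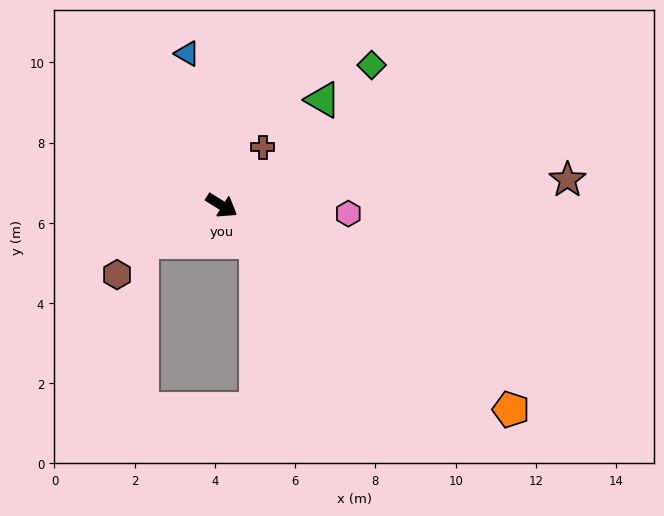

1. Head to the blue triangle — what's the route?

turn left 135°, forward 3.9 m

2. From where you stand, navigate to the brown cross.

turn left 87°, forward 1.8 m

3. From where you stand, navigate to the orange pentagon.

turn right 3°, forward 8.8 m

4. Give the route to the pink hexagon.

turn left 28°, forward 3.2 m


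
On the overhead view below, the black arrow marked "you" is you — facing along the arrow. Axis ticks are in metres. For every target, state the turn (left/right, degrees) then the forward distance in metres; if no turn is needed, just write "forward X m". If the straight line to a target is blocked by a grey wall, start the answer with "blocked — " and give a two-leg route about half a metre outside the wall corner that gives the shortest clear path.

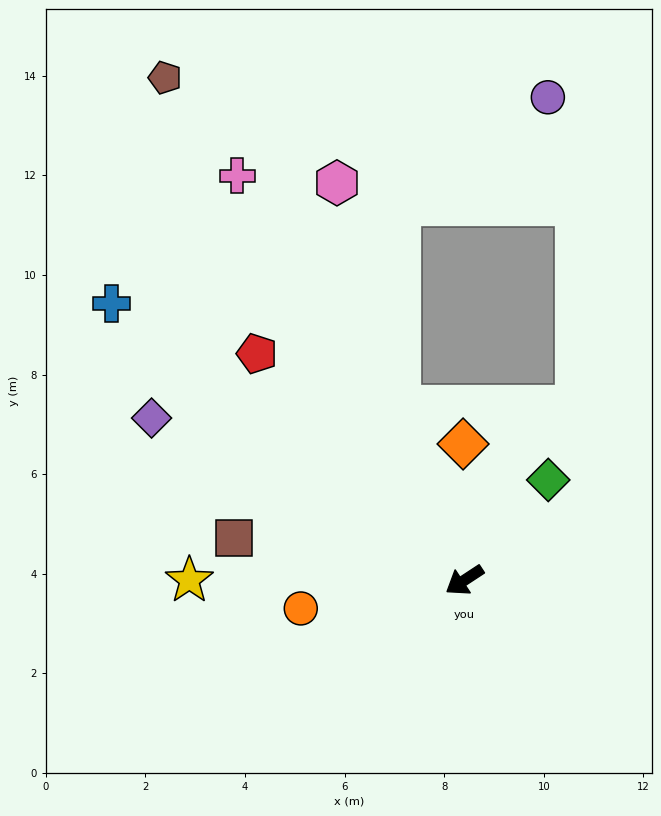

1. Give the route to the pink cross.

turn right 94°, forward 9.3 m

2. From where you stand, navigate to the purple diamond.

turn right 61°, forward 7.1 m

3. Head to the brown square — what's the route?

turn right 44°, forward 4.7 m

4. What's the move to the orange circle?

turn right 24°, forward 3.3 m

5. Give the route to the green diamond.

turn right 163°, forward 2.6 m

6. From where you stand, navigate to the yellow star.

turn right 33°, forward 5.5 m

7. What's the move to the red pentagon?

turn right 81°, forward 6.2 m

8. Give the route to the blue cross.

turn right 71°, forward 9.0 m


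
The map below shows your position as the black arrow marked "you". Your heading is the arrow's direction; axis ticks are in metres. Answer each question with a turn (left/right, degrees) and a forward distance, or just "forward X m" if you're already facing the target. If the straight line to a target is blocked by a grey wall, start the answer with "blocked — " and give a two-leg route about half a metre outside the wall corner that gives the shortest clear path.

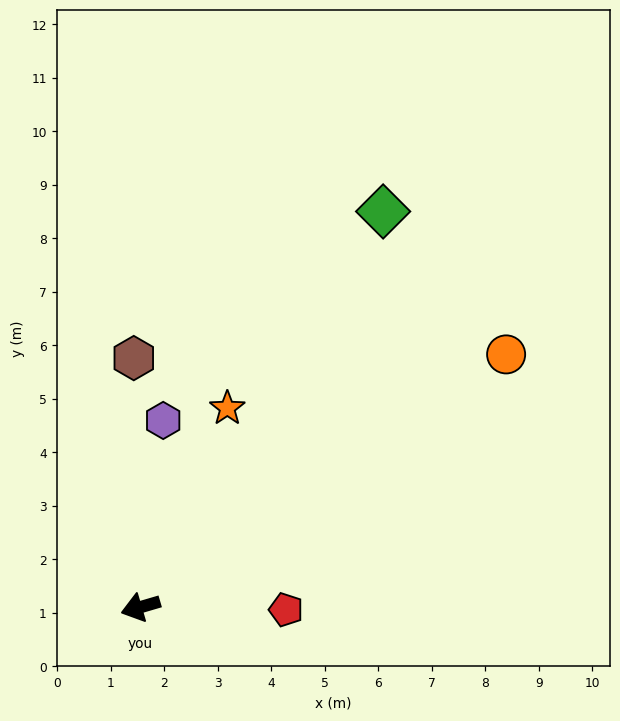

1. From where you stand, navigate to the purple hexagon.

turn right 113°, forward 3.5 m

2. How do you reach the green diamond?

turn right 138°, forward 8.7 m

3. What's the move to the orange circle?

turn right 162°, forward 8.3 m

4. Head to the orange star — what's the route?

turn right 130°, forward 4.1 m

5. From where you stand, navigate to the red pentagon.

turn left 163°, forward 2.7 m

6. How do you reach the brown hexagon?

turn right 105°, forward 4.7 m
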